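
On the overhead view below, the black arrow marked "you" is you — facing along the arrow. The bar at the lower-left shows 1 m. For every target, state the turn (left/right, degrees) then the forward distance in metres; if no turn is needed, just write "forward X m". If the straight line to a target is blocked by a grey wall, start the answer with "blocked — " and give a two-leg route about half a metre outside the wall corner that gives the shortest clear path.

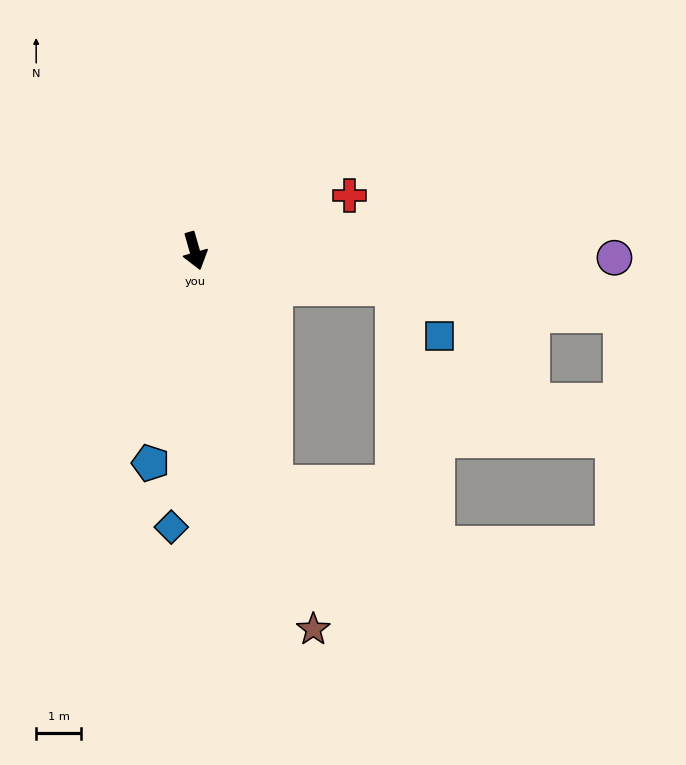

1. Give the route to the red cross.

turn left 94°, forward 3.6 m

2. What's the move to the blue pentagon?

turn right 28°, forward 4.8 m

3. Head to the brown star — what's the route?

forward 8.8 m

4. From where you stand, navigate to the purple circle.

turn left 73°, forward 9.3 m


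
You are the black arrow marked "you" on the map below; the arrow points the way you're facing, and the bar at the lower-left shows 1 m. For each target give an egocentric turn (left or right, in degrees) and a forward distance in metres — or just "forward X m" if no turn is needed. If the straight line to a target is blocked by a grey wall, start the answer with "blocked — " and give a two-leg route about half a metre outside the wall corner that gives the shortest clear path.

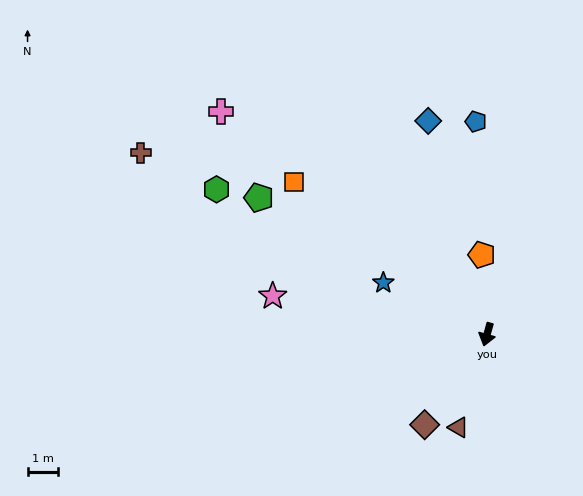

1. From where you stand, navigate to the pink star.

turn right 85°, forward 7.1 m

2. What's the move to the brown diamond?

turn right 19°, forward 3.6 m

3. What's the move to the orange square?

turn right 113°, forward 8.0 m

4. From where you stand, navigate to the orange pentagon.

turn right 161°, forward 2.6 m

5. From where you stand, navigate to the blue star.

turn right 101°, forward 3.8 m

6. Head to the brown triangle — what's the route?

forward 3.2 m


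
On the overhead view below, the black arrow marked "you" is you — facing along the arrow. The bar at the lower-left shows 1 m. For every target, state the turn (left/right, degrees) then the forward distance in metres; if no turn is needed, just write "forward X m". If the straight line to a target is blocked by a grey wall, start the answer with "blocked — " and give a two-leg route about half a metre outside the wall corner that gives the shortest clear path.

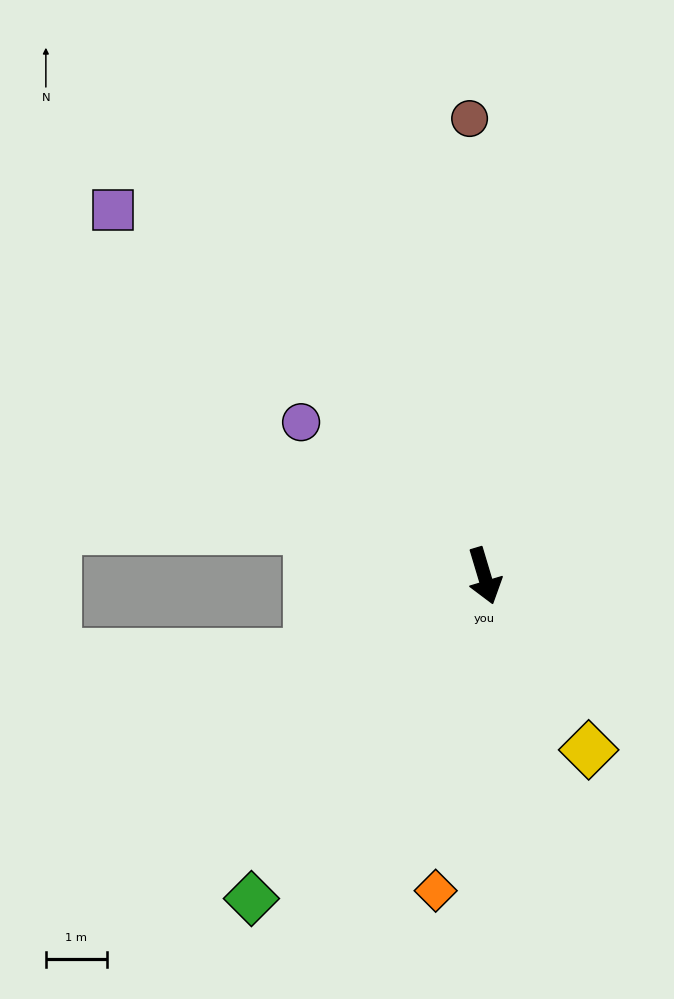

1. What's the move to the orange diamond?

turn right 25°, forward 5.2 m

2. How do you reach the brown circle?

turn left 165°, forward 7.5 m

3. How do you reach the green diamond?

turn right 52°, forward 6.5 m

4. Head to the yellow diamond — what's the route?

turn left 14°, forward 3.3 m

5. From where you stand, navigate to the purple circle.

turn right 147°, forward 3.9 m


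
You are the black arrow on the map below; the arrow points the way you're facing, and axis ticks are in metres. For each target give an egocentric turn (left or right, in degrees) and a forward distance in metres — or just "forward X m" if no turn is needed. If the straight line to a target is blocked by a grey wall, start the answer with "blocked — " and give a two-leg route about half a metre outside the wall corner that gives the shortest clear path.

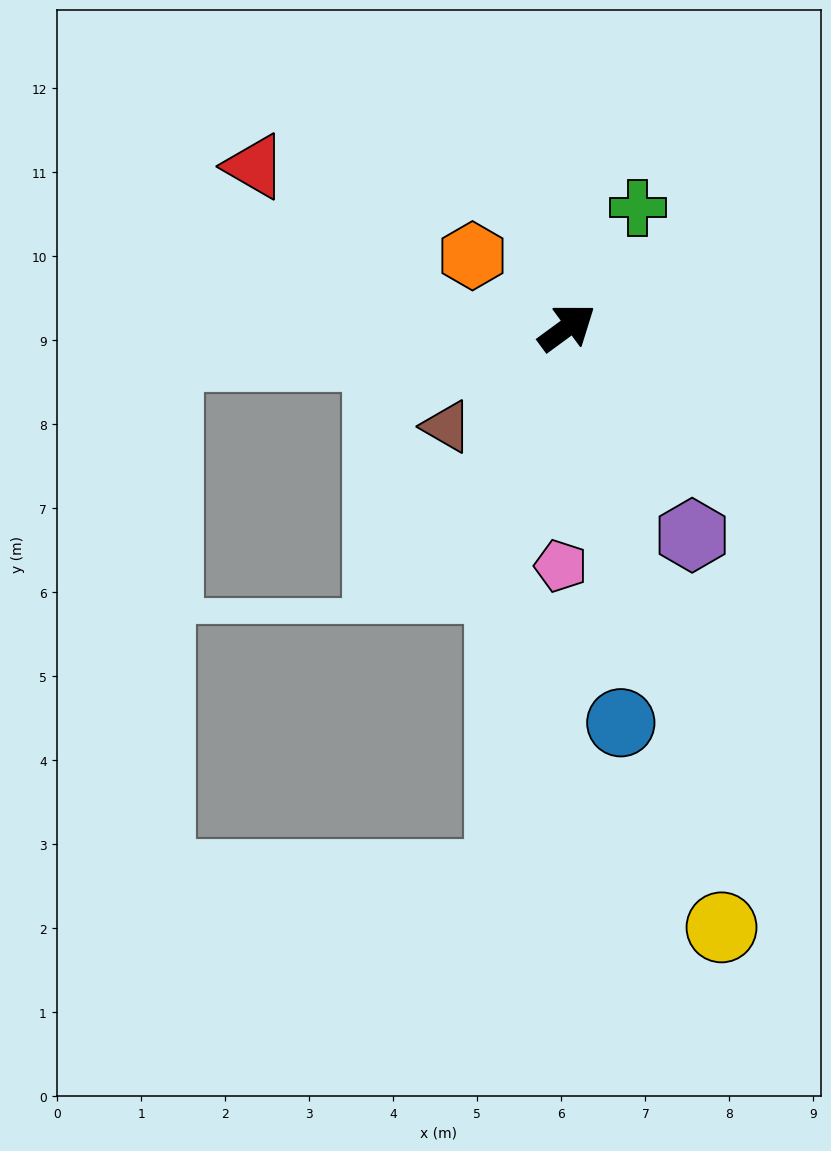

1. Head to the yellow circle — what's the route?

turn right 112°, forward 7.4 m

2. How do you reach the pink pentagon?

turn right 128°, forward 2.8 m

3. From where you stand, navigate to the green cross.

turn left 23°, forward 1.7 m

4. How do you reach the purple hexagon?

turn right 95°, forward 2.9 m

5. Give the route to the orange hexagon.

turn left 107°, forward 1.4 m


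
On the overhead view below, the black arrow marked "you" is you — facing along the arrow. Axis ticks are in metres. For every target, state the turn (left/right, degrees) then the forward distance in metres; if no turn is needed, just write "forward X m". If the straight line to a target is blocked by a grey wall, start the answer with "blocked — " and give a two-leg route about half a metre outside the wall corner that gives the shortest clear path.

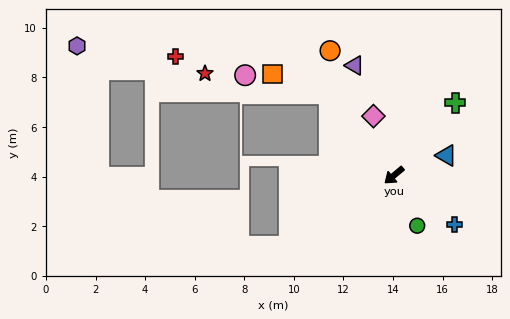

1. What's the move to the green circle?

turn left 75°, forward 2.2 m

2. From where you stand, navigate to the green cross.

turn right 170°, forward 3.8 m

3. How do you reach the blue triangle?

turn left 161°, forward 2.3 m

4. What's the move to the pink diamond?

turn right 111°, forward 2.5 m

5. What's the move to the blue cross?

turn left 101°, forward 3.1 m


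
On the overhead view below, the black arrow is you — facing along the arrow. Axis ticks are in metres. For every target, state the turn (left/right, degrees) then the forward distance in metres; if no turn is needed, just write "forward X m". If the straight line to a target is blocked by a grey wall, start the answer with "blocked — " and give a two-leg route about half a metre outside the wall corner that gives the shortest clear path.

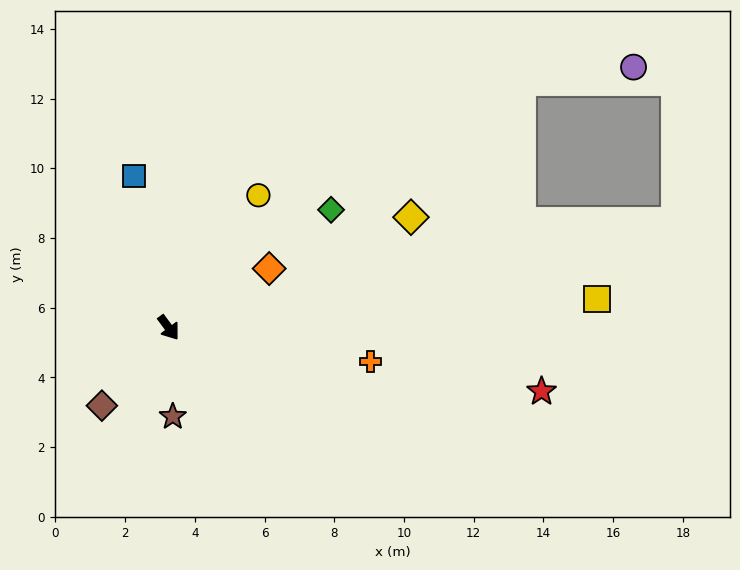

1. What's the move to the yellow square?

turn left 57°, forward 12.3 m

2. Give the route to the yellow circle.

turn left 109°, forward 4.6 m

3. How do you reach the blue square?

turn left 156°, forward 4.5 m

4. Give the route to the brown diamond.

turn right 77°, forward 2.9 m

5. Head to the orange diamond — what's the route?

turn left 84°, forward 3.3 m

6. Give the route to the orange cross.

turn left 44°, forward 5.9 m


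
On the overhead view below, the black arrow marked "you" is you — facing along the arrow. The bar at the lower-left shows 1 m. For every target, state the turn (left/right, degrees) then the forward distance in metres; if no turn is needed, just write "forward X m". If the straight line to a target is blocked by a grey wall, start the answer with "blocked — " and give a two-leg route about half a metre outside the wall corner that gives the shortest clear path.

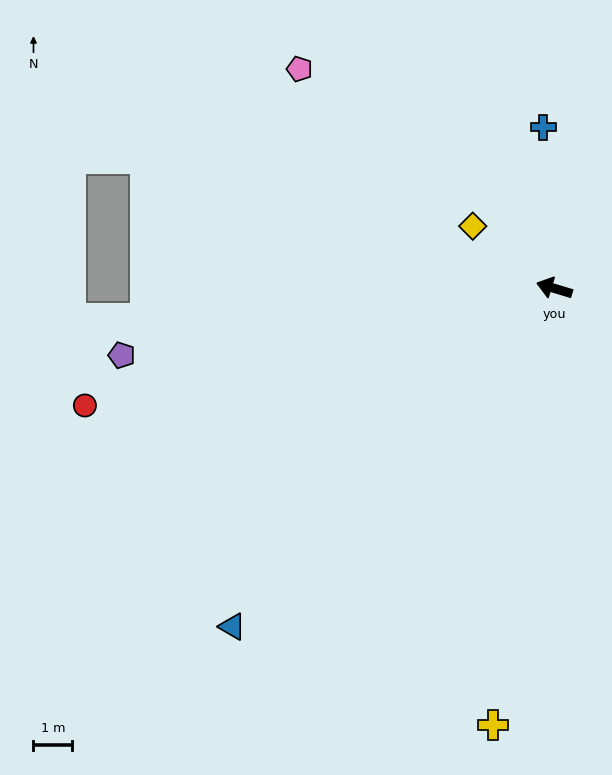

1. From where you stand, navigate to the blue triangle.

turn left 63°, forward 12.0 m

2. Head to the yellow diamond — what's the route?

turn right 20°, forward 2.6 m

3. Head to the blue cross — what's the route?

turn right 69°, forward 4.2 m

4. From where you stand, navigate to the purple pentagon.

turn left 26°, forward 11.3 m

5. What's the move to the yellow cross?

turn left 99°, forward 11.4 m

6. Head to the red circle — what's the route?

turn left 31°, forward 12.5 m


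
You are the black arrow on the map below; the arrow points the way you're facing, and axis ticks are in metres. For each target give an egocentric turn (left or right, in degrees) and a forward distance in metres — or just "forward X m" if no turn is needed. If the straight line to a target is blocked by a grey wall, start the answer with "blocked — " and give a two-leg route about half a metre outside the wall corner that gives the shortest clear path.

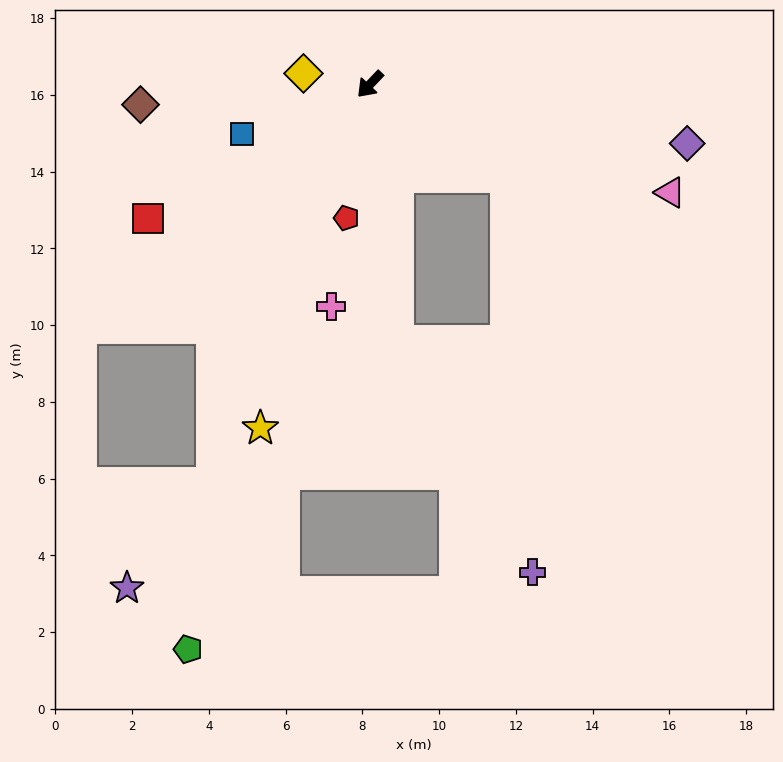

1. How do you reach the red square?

turn right 15°, forward 6.8 m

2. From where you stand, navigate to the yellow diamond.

turn right 56°, forward 1.8 m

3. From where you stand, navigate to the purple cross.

blocked — turn left 50°, forward 6.7 m, then turn left 24°, forward 7.0 m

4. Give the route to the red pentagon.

turn left 34°, forward 3.5 m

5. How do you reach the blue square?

turn right 25°, forward 3.6 m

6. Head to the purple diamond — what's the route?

turn left 123°, forward 8.4 m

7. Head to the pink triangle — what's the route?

turn left 114°, forward 8.3 m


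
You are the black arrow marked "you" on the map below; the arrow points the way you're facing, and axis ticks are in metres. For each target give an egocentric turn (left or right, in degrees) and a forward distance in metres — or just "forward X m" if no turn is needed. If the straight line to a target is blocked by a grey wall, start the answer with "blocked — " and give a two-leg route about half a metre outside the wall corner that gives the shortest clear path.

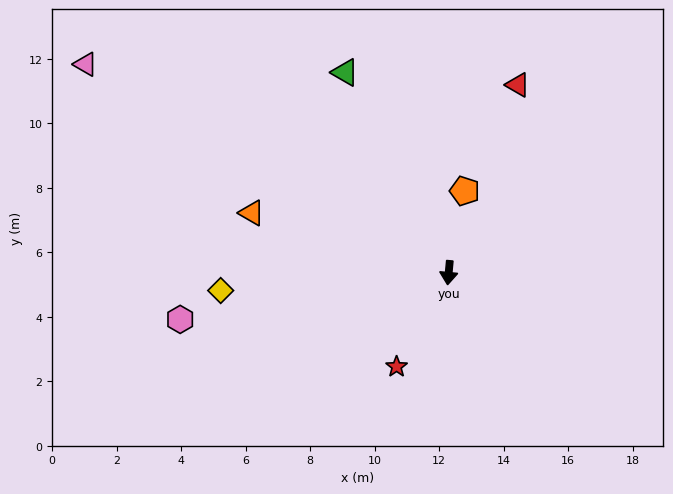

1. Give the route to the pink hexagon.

turn right 75°, forward 8.4 m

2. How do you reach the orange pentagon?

turn left 174°, forward 2.6 m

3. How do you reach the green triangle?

turn right 147°, forward 7.0 m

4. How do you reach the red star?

turn right 24°, forward 3.3 m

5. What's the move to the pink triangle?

turn right 115°, forward 13.0 m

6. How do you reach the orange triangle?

turn right 102°, forward 6.4 m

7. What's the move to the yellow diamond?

turn right 80°, forward 7.1 m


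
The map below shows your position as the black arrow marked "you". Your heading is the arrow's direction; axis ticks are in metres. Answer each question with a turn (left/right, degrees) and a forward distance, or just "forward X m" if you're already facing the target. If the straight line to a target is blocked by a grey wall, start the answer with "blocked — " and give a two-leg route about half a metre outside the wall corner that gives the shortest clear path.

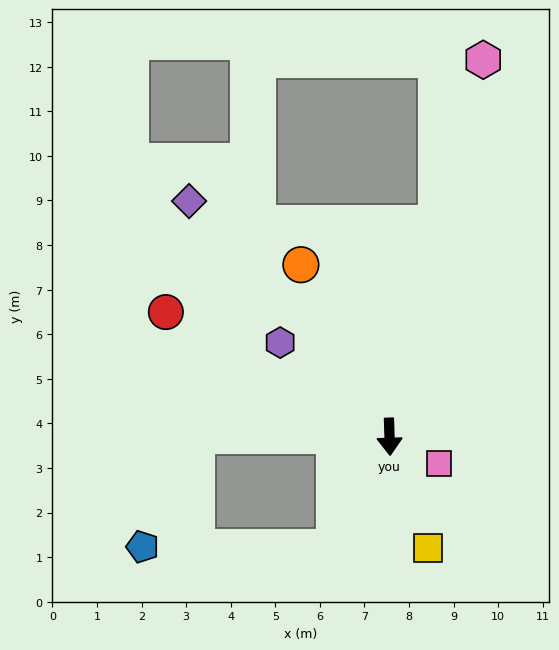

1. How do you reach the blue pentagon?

blocked — turn right 28°, forward 2.8 m, then turn right 64°, forward 4.3 m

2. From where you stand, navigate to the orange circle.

turn right 155°, forward 4.3 m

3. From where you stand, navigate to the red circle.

turn right 121°, forward 5.7 m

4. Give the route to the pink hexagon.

turn left 164°, forward 8.7 m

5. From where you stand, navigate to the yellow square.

turn left 17°, forward 2.6 m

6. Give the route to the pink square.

turn left 60°, forward 1.3 m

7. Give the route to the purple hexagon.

turn right 133°, forward 3.2 m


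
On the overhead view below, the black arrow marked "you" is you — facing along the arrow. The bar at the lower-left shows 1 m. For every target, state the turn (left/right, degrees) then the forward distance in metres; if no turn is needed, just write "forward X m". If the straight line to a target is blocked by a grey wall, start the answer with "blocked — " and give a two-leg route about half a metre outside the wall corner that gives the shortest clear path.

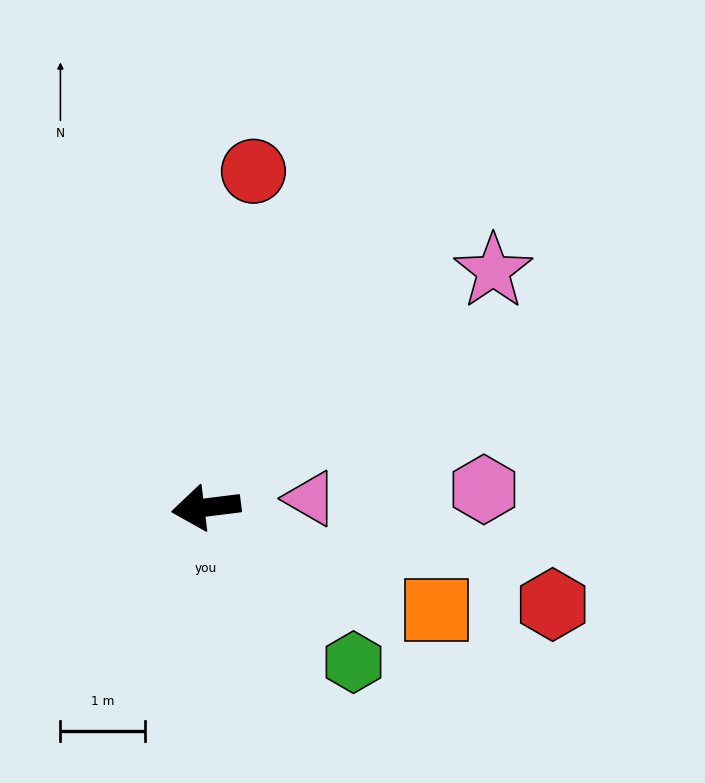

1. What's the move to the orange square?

turn left 149°, forward 3.0 m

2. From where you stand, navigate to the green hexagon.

turn left 127°, forward 2.5 m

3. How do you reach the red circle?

turn right 105°, forward 4.0 m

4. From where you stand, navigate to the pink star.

turn right 148°, forward 4.4 m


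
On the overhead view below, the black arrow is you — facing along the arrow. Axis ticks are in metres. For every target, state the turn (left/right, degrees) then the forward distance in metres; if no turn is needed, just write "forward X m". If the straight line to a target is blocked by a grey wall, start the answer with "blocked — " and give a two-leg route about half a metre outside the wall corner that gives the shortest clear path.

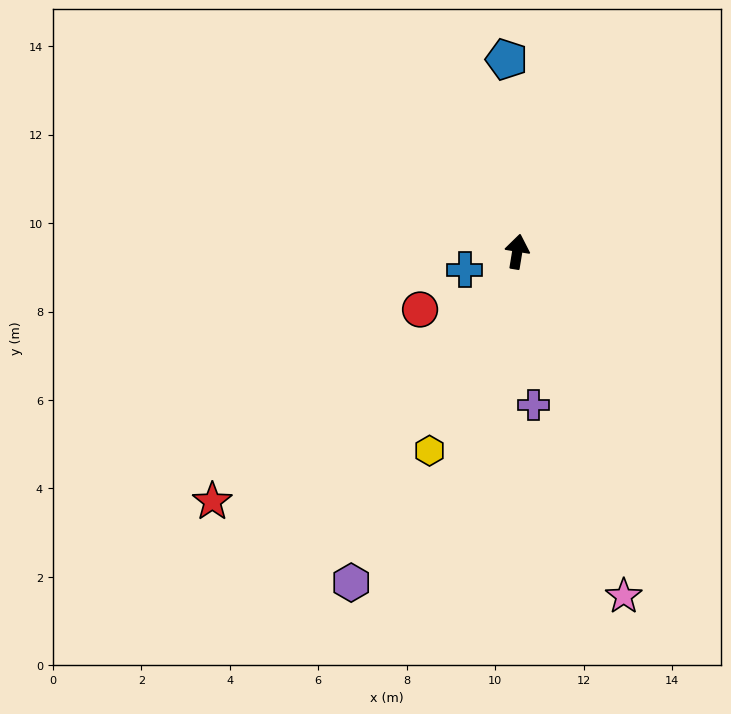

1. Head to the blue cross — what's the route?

turn left 118°, forward 1.3 m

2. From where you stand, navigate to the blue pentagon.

turn left 12°, forward 4.4 m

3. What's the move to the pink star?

turn right 154°, forward 8.2 m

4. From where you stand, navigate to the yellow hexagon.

turn left 166°, forward 4.9 m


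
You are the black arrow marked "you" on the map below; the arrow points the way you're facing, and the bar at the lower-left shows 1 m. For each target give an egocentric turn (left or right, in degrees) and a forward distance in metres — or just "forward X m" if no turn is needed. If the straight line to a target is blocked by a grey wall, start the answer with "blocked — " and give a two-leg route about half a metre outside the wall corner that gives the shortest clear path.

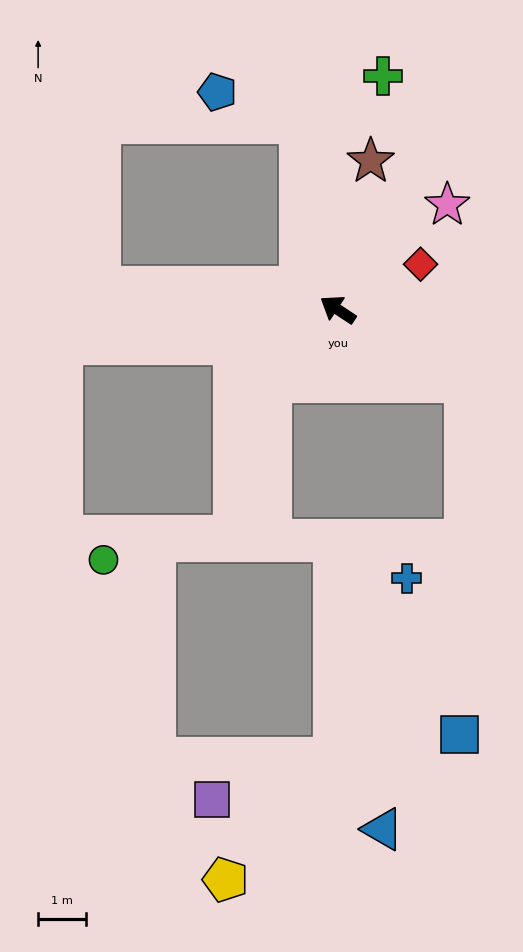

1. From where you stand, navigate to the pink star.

turn right 103°, forward 3.1 m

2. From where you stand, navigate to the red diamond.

turn right 118°, forward 2.0 m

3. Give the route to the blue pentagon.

blocked — turn right 45°, forward 3.9 m, then turn left 58°, forward 1.8 m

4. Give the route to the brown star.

turn right 69°, forward 3.2 m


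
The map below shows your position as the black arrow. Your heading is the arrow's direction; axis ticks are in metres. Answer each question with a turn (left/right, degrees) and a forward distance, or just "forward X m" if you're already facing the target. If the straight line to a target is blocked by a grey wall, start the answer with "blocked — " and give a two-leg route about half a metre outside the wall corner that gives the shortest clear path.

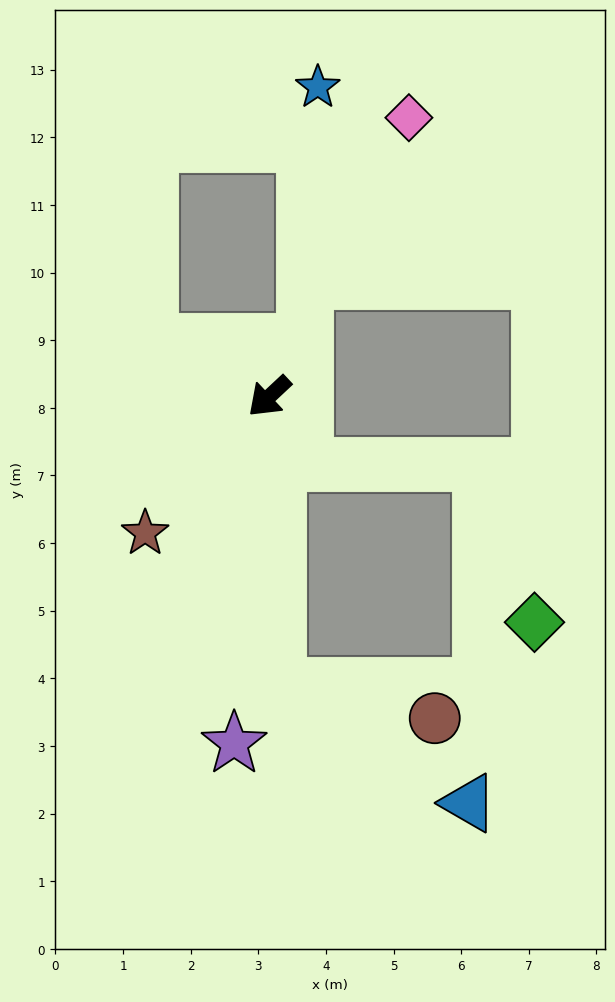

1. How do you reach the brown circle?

blocked — turn left 49°, forward 4.3 m, then turn left 77°, forward 2.4 m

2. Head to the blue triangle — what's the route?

blocked — turn left 49°, forward 4.3 m, then turn left 57°, forward 3.3 m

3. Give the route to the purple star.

turn left 41°, forward 5.2 m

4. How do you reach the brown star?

turn left 5°, forward 2.7 m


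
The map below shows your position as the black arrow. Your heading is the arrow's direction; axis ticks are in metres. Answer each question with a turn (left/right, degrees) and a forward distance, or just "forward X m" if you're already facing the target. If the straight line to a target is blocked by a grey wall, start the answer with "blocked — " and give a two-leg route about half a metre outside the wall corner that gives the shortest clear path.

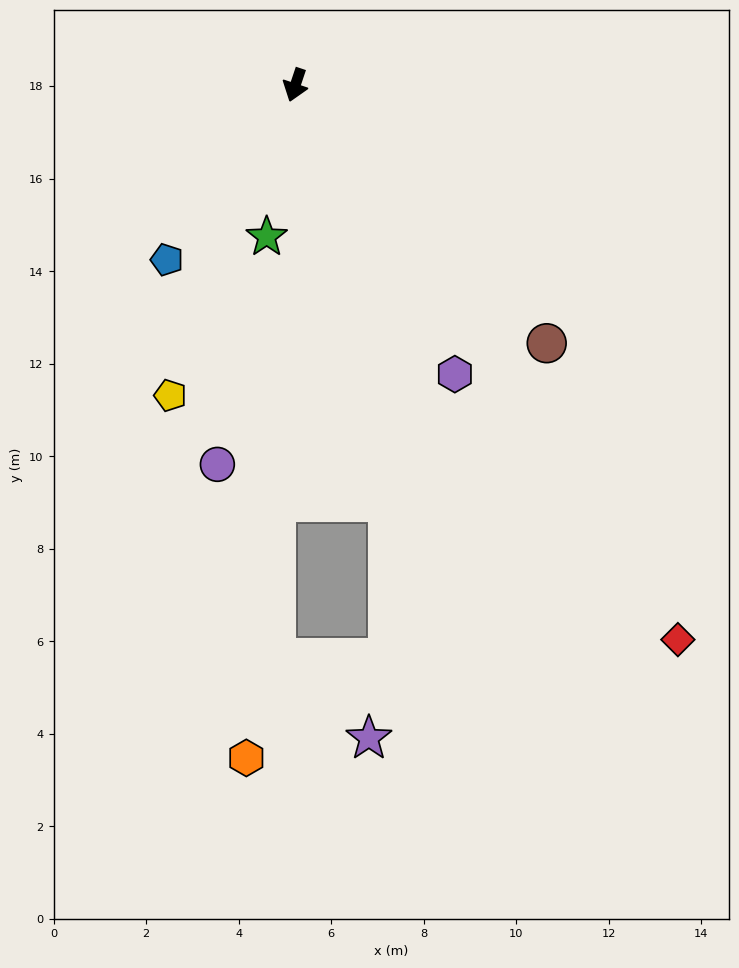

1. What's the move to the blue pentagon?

turn right 18°, forward 4.7 m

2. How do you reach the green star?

turn left 8°, forward 3.3 m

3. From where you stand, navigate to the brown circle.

turn left 63°, forward 7.8 m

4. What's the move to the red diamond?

turn left 53°, forward 14.6 m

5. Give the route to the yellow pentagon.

turn right 3°, forward 7.2 m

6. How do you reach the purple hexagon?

turn left 47°, forward 7.1 m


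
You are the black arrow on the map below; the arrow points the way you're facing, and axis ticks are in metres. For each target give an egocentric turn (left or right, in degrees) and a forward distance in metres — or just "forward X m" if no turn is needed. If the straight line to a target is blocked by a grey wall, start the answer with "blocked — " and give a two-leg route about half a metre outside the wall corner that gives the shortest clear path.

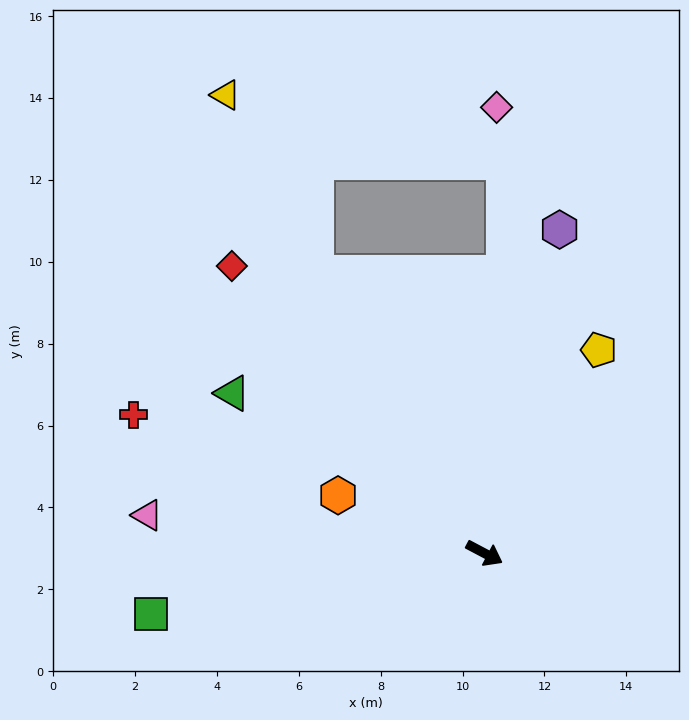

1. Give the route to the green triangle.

turn left 175°, forward 7.3 m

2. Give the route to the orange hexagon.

turn right 174°, forward 3.8 m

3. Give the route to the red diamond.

turn left 159°, forward 9.3 m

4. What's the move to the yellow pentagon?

turn left 89°, forward 5.7 m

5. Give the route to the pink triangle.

turn right 159°, forward 8.3 m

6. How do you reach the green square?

turn right 142°, forward 8.3 m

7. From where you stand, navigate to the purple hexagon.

turn left 105°, forward 8.1 m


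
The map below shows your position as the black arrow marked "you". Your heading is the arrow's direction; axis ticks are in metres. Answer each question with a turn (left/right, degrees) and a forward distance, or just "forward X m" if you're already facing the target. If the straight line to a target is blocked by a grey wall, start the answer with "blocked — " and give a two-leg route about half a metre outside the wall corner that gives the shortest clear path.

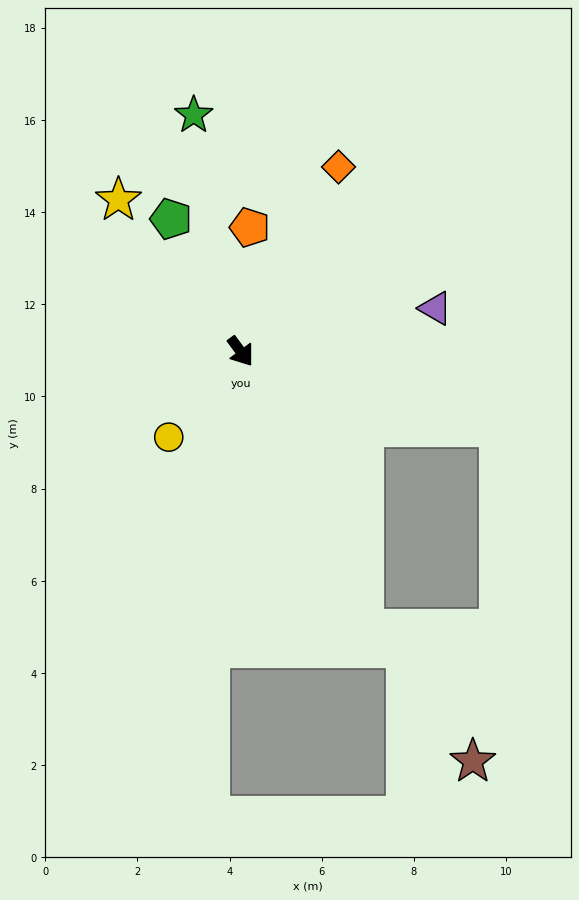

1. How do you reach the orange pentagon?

turn left 139°, forward 2.7 m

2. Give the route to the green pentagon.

turn left 171°, forward 3.2 m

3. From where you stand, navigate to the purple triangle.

turn left 66°, forward 4.3 m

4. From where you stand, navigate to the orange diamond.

turn left 116°, forward 4.5 m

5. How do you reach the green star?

turn left 155°, forward 5.2 m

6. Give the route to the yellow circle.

turn right 76°, forward 2.4 m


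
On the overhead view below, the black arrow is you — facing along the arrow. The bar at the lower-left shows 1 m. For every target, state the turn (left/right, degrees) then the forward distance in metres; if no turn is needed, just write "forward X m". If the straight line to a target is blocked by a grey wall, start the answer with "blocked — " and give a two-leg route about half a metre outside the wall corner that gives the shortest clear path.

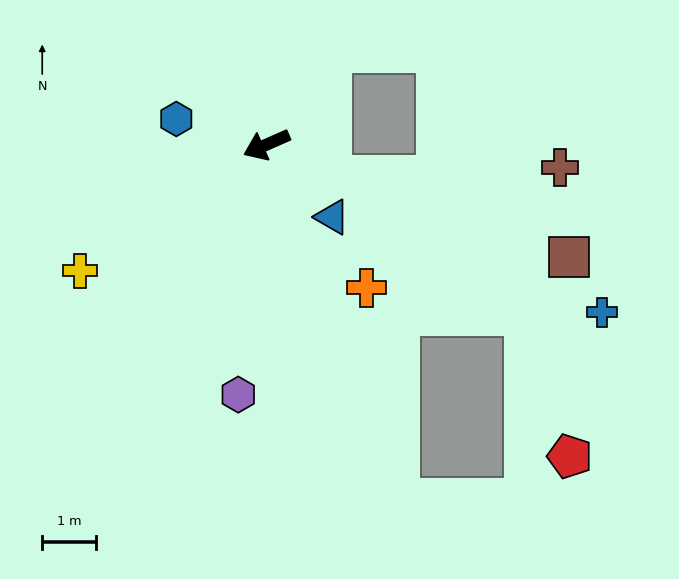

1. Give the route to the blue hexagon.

turn right 40°, forward 1.8 m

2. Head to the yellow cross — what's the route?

turn left 10°, forward 4.2 m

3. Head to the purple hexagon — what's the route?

turn left 60°, forward 4.7 m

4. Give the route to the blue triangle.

turn left 108°, forward 1.8 m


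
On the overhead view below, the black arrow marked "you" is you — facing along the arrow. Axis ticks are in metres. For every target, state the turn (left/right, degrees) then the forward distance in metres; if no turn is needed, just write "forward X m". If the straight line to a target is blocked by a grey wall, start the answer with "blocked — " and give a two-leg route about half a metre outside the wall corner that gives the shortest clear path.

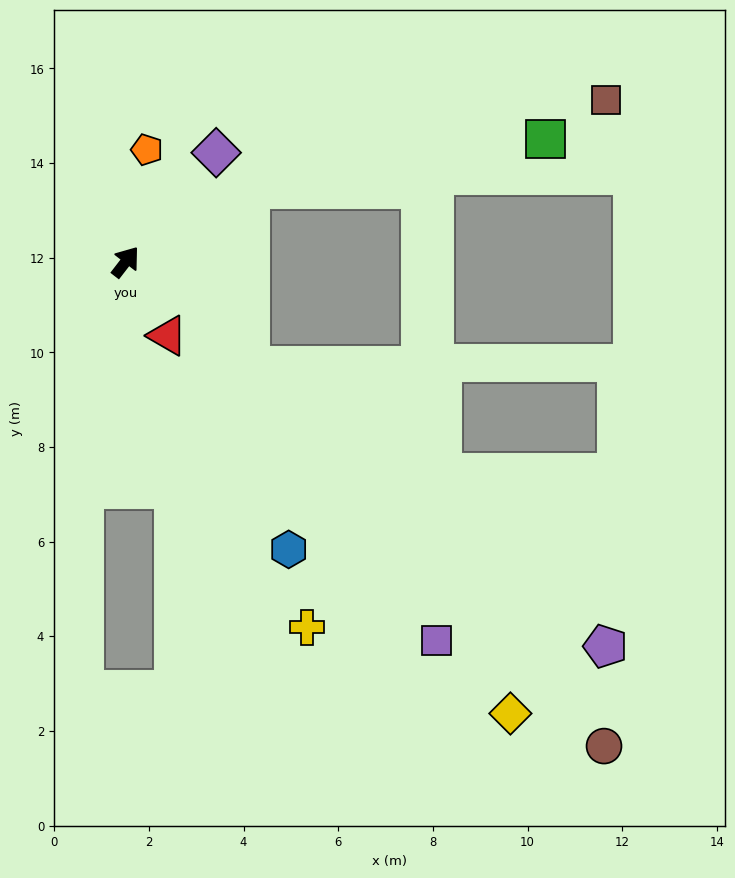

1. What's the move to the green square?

blocked — turn right 22°, forward 3.0 m, then turn right 21°, forward 6.3 m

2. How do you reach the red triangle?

turn right 113°, forward 1.8 m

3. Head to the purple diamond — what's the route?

forward 3.0 m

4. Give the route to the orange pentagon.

turn left 27°, forward 2.4 m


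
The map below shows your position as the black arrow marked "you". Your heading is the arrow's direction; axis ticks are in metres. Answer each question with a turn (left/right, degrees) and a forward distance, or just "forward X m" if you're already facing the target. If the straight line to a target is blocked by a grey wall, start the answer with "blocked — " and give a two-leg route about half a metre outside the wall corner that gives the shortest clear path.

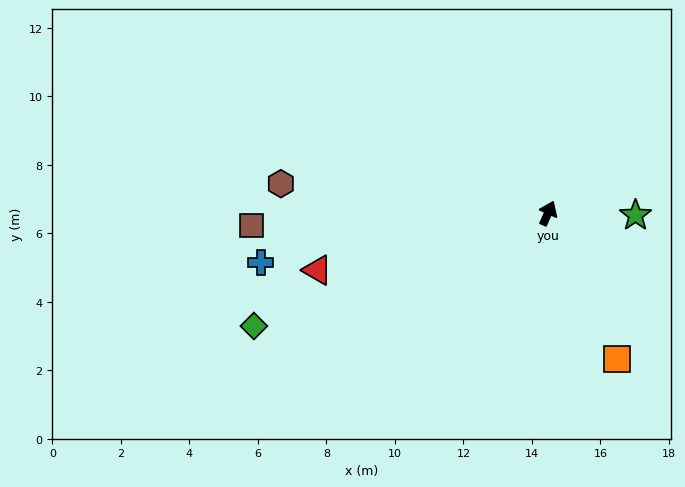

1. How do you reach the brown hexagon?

turn left 108°, forward 7.8 m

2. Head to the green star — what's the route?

turn right 67°, forward 2.6 m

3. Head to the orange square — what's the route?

turn right 131°, forward 4.7 m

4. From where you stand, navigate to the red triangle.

turn left 128°, forward 6.9 m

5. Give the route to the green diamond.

turn left 135°, forward 9.2 m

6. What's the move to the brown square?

turn left 116°, forward 8.7 m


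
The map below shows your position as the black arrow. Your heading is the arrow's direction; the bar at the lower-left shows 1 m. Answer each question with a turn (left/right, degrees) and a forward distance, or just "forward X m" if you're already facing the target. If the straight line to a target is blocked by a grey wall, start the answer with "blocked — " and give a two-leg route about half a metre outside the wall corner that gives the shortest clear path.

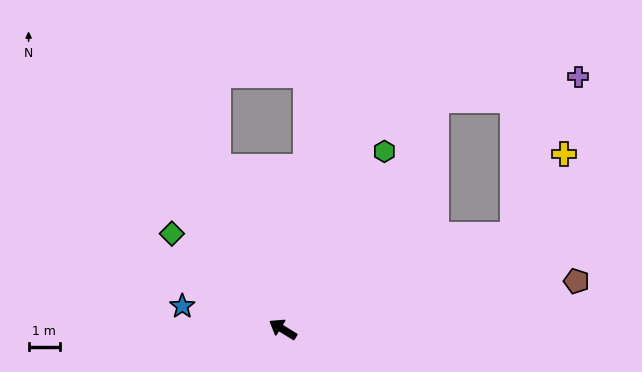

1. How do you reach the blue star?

turn left 19°, forward 3.3 m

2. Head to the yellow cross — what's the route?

blocked — turn right 126°, forward 8.0 m, then turn left 35°, forward 3.1 m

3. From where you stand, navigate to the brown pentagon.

turn right 139°, forward 9.5 m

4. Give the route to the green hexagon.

turn right 88°, forward 6.6 m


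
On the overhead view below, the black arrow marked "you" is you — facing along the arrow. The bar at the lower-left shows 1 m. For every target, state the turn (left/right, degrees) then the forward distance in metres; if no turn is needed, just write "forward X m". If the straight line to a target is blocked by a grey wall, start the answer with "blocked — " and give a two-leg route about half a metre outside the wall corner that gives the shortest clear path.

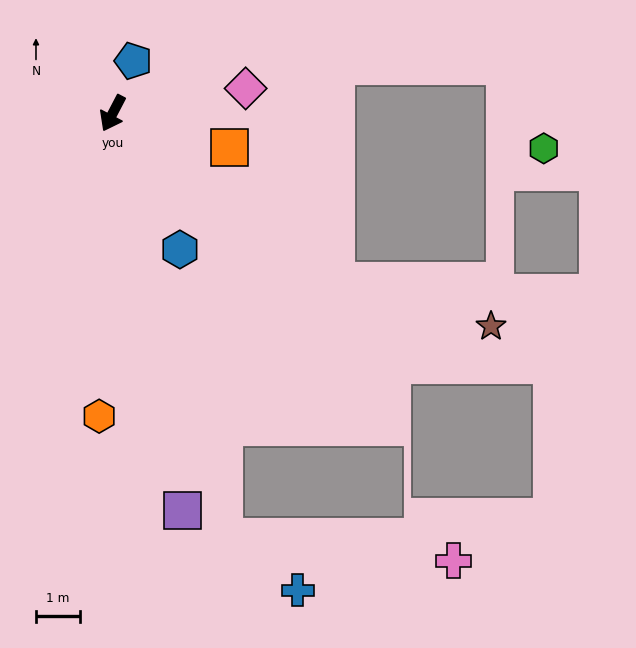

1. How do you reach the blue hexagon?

turn left 54°, forward 3.5 m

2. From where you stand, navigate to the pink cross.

blocked — turn left 42°, forward 10.0 m, then turn left 70°, forward 5.3 m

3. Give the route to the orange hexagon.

turn left 25°, forward 6.9 m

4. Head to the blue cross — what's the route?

blocked — turn left 42°, forward 10.0 m, then turn left 40°, forward 2.1 m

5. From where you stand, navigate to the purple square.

turn left 38°, forward 9.2 m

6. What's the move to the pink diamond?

turn left 128°, forward 3.1 m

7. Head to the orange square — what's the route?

turn left 101°, forward 2.8 m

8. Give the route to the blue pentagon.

turn right 174°, forward 1.3 m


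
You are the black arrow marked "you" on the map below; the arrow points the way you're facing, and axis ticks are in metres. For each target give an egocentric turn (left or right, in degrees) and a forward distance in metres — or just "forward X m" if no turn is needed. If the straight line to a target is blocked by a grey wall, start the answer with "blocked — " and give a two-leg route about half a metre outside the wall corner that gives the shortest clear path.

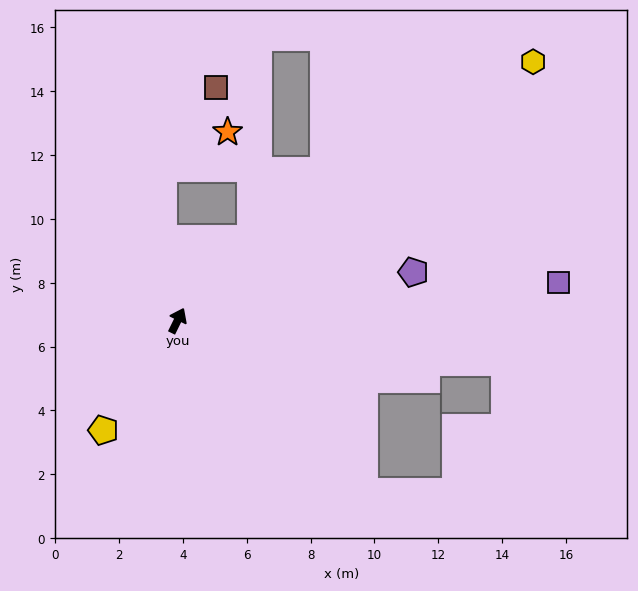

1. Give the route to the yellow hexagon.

turn right 28°, forward 13.8 m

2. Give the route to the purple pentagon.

turn right 52°, forward 7.5 m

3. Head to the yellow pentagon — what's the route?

turn left 172°, forward 4.1 m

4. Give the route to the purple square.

turn right 58°, forward 12.0 m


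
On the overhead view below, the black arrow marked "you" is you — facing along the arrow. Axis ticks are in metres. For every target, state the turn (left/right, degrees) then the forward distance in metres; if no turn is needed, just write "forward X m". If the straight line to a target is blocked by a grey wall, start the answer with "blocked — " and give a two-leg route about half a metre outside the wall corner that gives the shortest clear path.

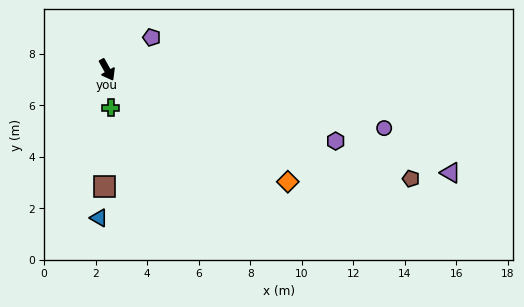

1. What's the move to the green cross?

turn right 24°, forward 1.5 m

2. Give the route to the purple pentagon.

turn left 97°, forward 2.1 m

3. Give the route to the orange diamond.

turn left 29°, forward 8.3 m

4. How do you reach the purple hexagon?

turn left 44°, forward 9.3 m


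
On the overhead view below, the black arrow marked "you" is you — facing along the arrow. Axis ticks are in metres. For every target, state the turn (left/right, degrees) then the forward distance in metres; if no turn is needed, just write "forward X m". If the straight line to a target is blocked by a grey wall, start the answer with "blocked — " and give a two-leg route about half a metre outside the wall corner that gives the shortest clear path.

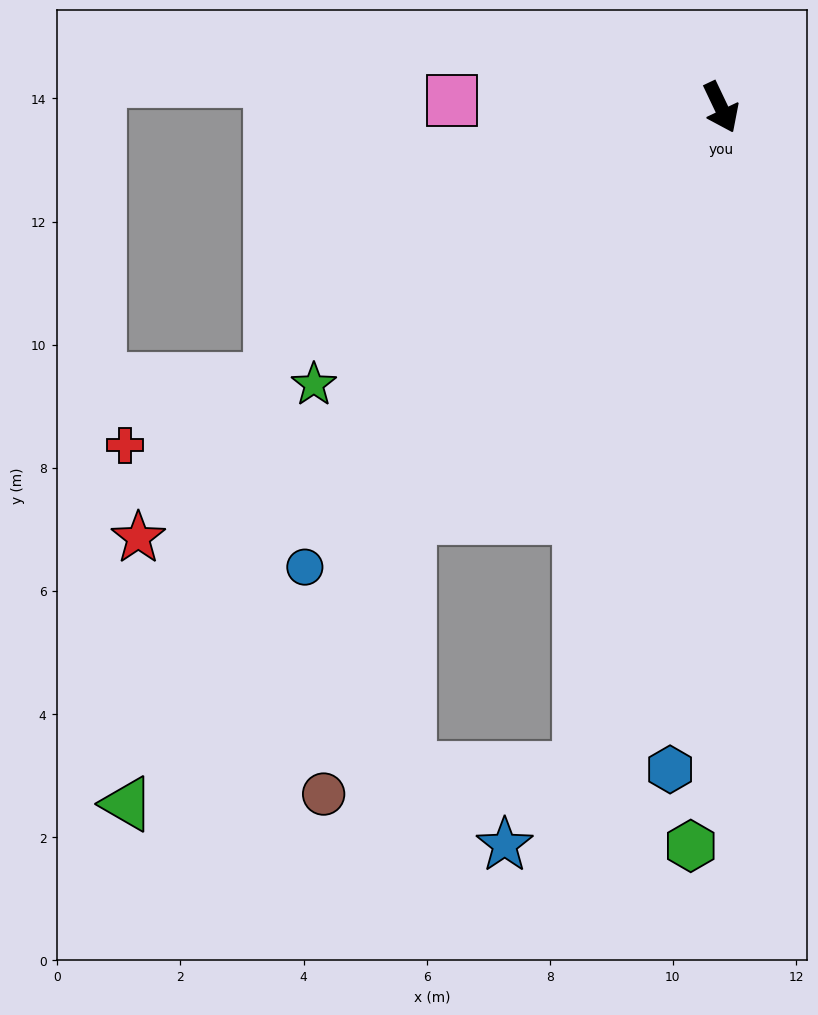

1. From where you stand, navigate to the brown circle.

blocked — turn right 63°, forward 8.4 m, then turn left 20°, forward 4.7 m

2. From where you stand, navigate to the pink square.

turn right 117°, forward 4.4 m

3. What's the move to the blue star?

blocked — turn right 38°, forward 11.0 m, then turn right 31°, forward 1.7 m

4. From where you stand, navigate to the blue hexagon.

turn right 30°, forward 10.8 m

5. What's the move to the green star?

turn right 81°, forward 8.0 m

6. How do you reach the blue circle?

turn right 68°, forward 10.1 m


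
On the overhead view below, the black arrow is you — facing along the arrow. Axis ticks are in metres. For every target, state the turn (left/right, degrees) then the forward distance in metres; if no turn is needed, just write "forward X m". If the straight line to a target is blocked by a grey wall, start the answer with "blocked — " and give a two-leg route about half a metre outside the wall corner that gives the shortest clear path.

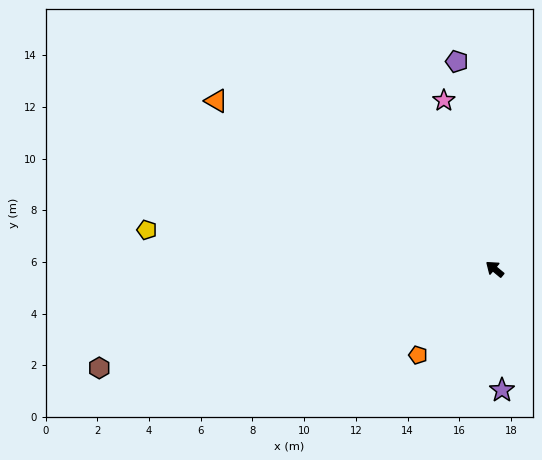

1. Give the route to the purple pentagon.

turn right 40°, forward 8.2 m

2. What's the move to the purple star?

turn left 133°, forward 4.7 m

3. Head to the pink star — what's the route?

turn right 34°, forward 6.8 m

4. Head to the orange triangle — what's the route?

turn left 9°, forward 12.6 m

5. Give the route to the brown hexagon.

turn left 54°, forward 15.8 m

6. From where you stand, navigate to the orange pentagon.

turn left 88°, forward 4.5 m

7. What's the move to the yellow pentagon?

turn left 33°, forward 13.5 m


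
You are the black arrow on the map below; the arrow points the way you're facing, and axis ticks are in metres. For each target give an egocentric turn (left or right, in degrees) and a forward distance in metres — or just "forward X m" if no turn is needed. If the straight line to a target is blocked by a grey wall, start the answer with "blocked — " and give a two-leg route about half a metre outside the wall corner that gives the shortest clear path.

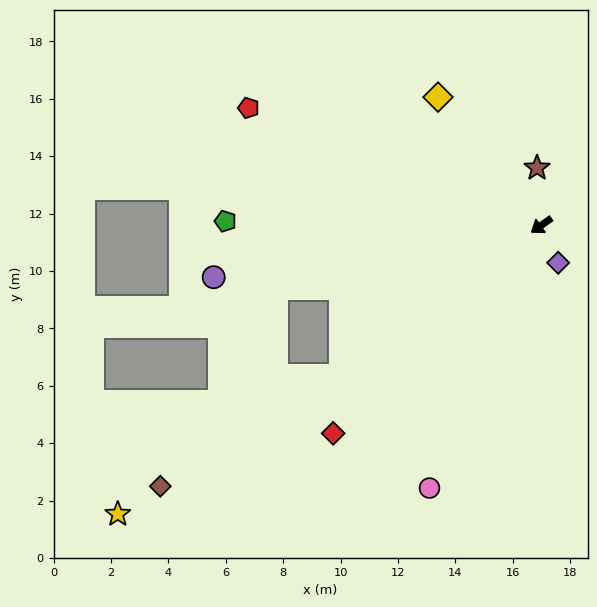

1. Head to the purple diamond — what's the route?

turn left 79°, forward 1.4 m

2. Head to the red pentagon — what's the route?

turn right 57°, forward 11.0 m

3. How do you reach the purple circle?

turn right 26°, forward 11.6 m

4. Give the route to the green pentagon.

turn right 36°, forward 11.0 m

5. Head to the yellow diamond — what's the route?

turn right 86°, forward 5.7 m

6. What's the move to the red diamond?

turn left 10°, forward 10.3 m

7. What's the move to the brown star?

turn right 121°, forward 2.0 m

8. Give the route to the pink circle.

turn left 32°, forward 10.0 m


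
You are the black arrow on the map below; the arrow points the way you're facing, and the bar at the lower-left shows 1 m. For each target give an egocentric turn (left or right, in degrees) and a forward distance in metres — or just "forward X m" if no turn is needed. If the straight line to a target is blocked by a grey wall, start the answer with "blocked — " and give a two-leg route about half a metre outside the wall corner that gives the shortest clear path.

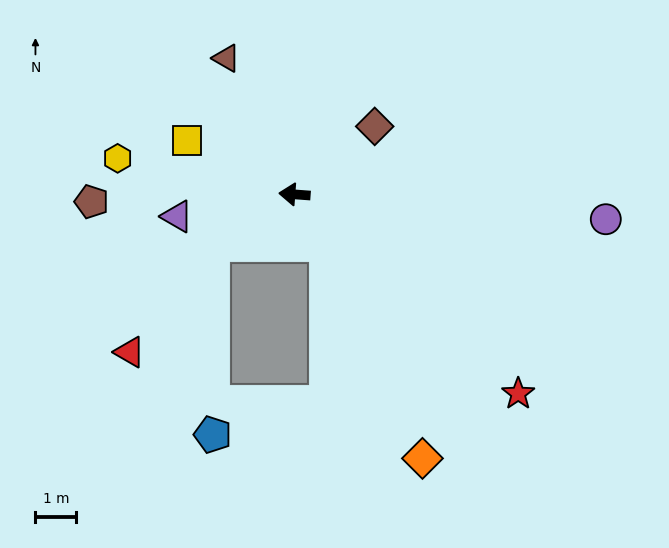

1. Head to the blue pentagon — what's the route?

blocked — turn left 36°, forward 2.3 m, then turn left 58°, forward 4.7 m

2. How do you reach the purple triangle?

turn left 15°, forward 2.9 m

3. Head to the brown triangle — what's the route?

turn right 59°, forward 3.7 m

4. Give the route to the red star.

turn left 143°, forward 7.3 m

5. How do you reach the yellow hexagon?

turn right 7°, forward 4.4 m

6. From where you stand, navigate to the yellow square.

turn right 22°, forward 2.9 m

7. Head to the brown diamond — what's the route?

turn right 136°, forward 2.6 m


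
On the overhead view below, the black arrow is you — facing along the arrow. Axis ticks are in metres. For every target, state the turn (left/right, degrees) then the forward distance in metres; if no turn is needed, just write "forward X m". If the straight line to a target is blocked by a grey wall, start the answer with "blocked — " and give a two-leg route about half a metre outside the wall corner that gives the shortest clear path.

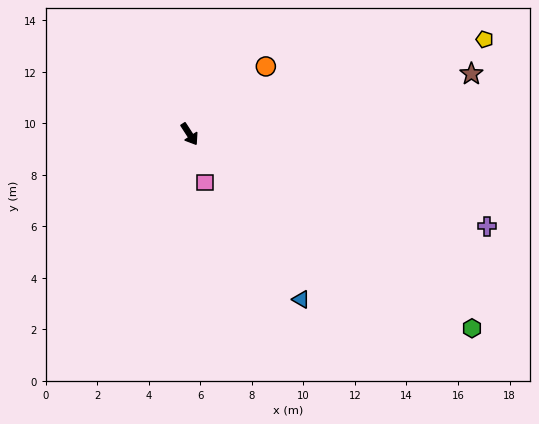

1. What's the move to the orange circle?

turn left 99°, forward 4.0 m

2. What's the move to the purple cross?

turn left 40°, forward 12.1 m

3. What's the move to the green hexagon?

turn left 23°, forward 13.3 m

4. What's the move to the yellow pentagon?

turn left 75°, forward 12.0 m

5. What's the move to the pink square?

turn right 15°, forward 2.0 m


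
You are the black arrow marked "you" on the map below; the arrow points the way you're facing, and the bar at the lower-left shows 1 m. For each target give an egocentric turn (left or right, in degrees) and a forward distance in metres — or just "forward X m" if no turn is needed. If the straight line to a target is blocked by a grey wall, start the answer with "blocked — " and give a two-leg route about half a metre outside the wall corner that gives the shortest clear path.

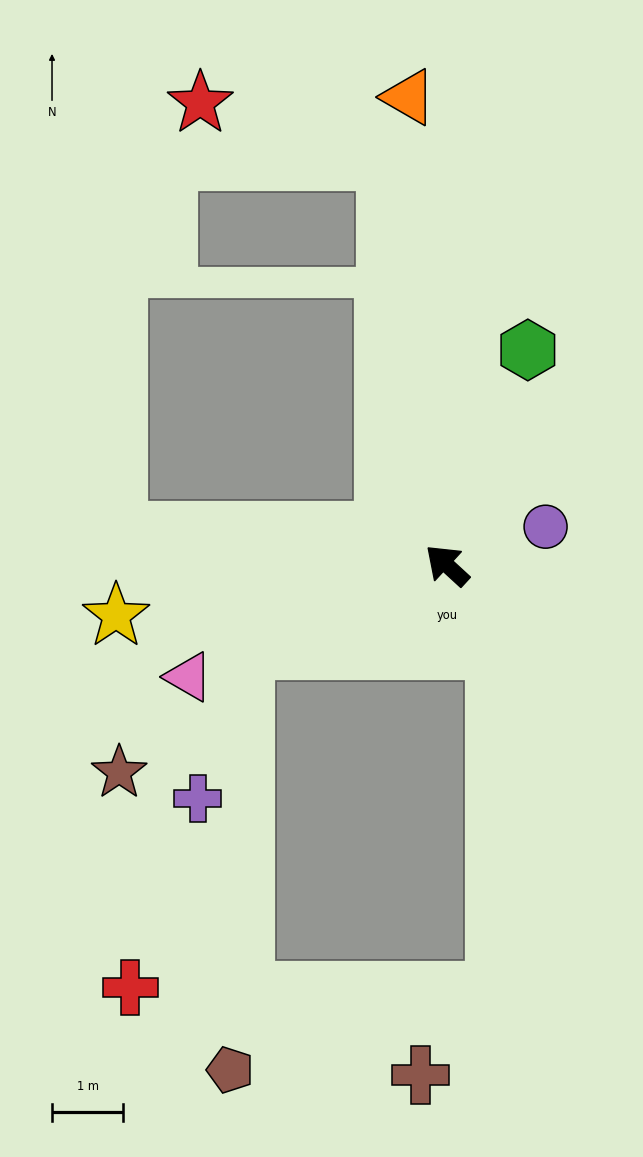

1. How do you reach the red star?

blocked — turn right 39°, forward 5.7 m, then turn left 65°, forward 2.7 m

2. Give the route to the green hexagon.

turn right 68°, forward 3.2 m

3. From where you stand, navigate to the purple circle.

turn right 116°, forward 1.5 m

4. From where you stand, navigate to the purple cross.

blocked — turn left 65°, forward 3.1 m, then turn left 50°, forward 2.2 m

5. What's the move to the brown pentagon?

blocked — turn left 65°, forward 3.1 m, then turn left 66°, forward 5.9 m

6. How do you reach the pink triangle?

turn left 66°, forward 3.9 m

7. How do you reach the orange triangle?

turn right 43°, forward 6.6 m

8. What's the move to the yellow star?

turn left 51°, forward 4.7 m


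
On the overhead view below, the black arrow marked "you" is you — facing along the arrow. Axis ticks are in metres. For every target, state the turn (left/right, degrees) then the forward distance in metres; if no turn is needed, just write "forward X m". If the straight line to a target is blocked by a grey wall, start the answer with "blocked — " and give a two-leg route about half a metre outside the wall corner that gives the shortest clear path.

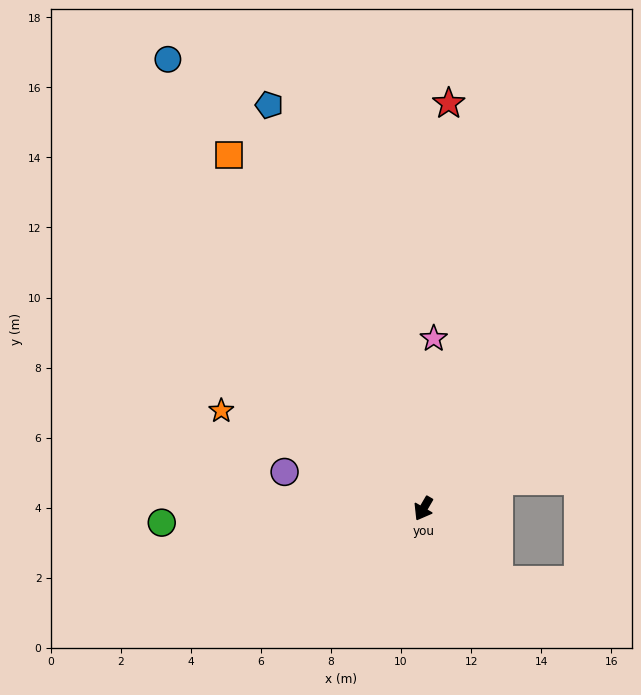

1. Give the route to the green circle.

turn right 57°, forward 7.5 m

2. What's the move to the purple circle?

turn right 75°, forward 4.1 m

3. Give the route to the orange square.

turn right 121°, forward 11.5 m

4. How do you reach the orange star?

turn right 86°, forward 6.4 m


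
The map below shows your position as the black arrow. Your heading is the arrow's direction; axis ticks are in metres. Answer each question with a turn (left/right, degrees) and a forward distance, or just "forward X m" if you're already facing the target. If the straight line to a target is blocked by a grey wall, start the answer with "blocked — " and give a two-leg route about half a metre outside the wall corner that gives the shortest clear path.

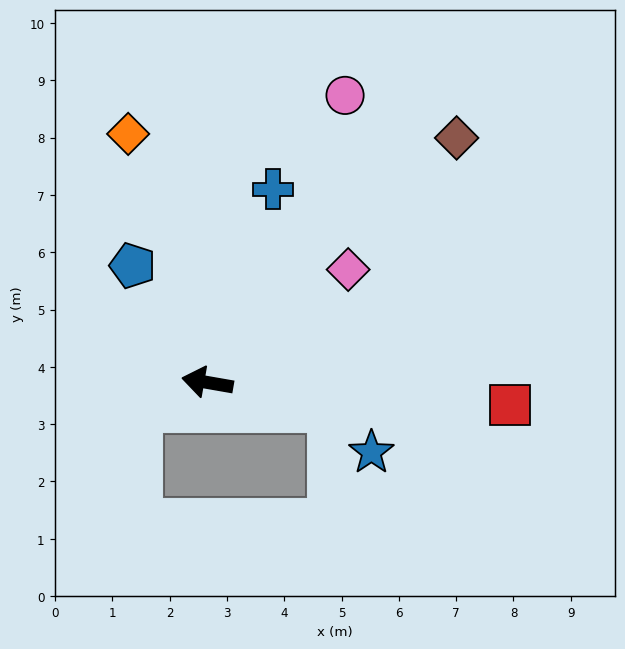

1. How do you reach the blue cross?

turn right 99°, forward 3.6 m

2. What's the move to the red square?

turn right 174°, forward 5.3 m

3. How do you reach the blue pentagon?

turn right 48°, forward 2.4 m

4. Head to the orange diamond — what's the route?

turn right 62°, forward 4.6 m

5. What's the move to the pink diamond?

turn right 131°, forward 3.1 m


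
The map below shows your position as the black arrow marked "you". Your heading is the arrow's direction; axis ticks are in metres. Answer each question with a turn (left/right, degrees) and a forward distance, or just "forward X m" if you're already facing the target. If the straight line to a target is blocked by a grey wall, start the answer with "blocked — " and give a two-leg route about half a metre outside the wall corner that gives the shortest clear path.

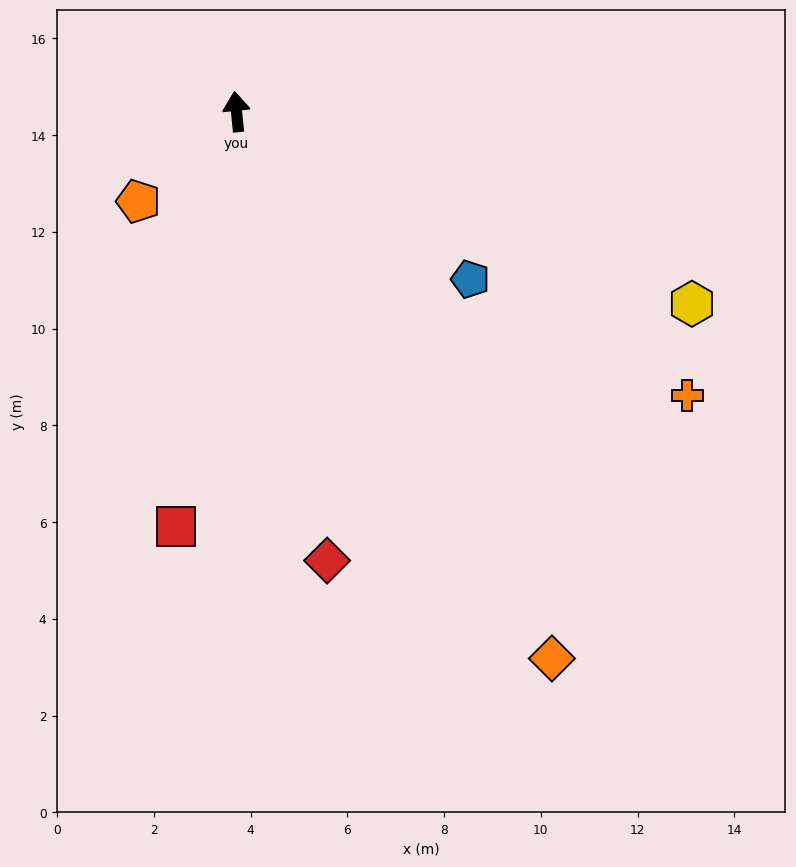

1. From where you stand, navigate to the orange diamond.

turn right 156°, forward 13.1 m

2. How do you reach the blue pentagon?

turn right 131°, forward 5.9 m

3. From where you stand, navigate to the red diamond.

turn right 174°, forward 9.5 m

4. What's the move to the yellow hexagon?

turn right 119°, forward 10.2 m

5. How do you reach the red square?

turn left 166°, forward 8.7 m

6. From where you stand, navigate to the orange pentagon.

turn left 127°, forward 2.7 m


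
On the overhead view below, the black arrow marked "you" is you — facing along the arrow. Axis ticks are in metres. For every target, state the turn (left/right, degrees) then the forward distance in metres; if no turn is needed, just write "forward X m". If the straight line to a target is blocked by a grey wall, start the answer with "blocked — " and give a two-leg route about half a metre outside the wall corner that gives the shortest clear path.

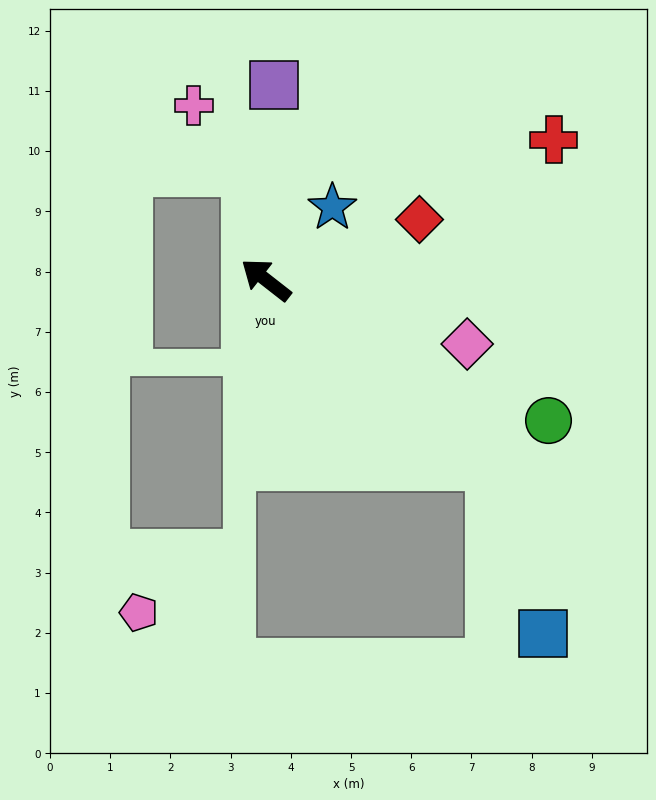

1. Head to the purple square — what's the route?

turn right 54°, forward 3.2 m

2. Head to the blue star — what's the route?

turn right 95°, forward 1.6 m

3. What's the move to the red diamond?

turn right 121°, forward 2.7 m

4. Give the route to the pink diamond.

turn right 160°, forward 3.5 m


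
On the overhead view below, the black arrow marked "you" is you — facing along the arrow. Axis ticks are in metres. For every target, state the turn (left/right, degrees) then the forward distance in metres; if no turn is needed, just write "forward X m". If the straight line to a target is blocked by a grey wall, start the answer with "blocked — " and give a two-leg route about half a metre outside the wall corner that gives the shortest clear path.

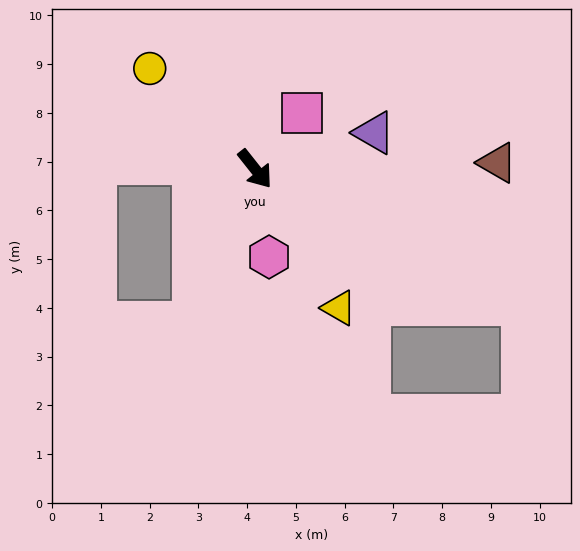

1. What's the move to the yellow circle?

turn right 172°, forward 3.0 m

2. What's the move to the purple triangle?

turn left 69°, forward 2.6 m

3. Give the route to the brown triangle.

turn left 53°, forward 5.0 m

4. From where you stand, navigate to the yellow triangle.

turn right 7°, forward 3.3 m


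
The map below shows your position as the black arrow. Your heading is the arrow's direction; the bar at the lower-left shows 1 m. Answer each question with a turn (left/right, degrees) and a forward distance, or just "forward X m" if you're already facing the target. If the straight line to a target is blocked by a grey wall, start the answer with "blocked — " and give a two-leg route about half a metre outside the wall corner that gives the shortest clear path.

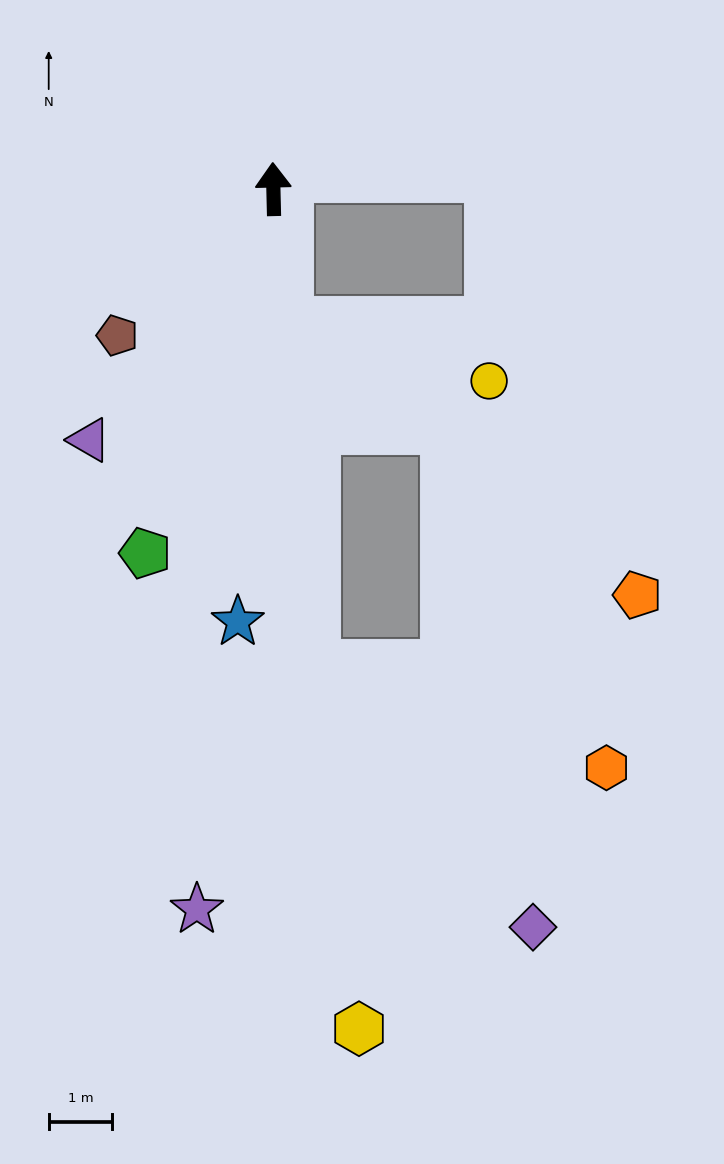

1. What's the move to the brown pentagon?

turn left 132°, forward 3.4 m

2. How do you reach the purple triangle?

turn left 142°, forward 4.9 m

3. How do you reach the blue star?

turn left 174°, forward 6.8 m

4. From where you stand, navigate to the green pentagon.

turn left 159°, forward 6.1 m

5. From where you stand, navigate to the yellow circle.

blocked — turn right 176°, forward 2.1 m, then turn left 69°, forward 3.3 m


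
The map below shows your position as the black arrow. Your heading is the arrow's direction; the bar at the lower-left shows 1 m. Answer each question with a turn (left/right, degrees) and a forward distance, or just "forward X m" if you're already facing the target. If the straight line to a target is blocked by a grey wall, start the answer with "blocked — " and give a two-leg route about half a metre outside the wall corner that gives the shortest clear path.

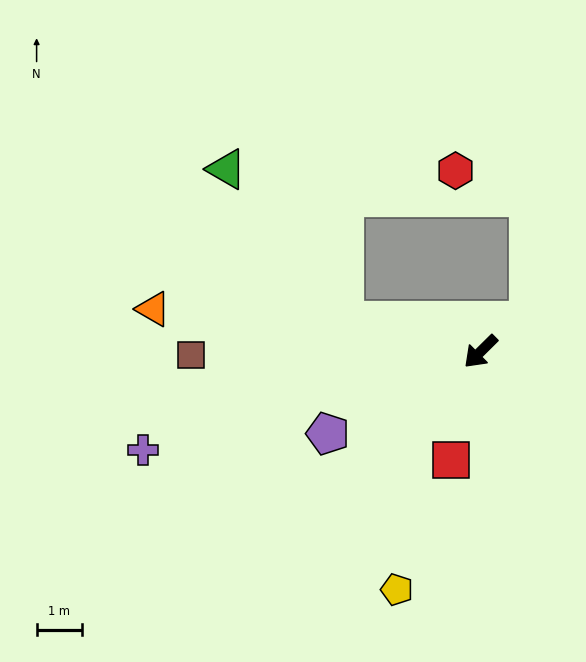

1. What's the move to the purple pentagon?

turn right 16°, forward 3.8 m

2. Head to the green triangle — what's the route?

blocked — turn right 57°, forward 3.1 m, then turn right 40°, forward 4.2 m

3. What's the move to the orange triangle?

turn right 52°, forward 7.2 m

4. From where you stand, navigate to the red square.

turn left 30°, forward 2.5 m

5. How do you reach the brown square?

turn right 44°, forward 6.3 m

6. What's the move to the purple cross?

turn right 28°, forward 7.7 m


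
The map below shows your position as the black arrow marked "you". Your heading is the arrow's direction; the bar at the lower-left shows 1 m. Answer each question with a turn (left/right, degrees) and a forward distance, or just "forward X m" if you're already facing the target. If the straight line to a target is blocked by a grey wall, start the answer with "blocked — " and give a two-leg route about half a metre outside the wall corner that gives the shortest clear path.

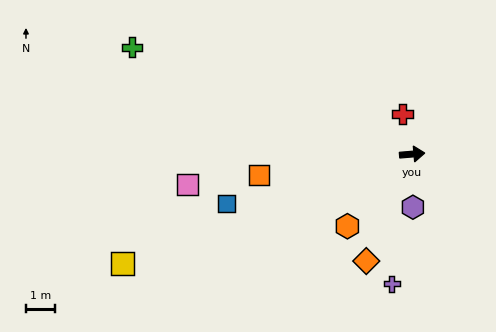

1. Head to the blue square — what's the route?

turn right 170°, forward 6.7 m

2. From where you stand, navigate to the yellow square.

turn right 164°, forward 10.8 m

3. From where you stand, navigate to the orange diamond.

turn right 118°, forward 4.1 m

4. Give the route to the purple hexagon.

turn right 94°, forward 1.9 m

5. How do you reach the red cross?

turn left 99°, forward 1.4 m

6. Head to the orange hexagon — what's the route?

turn right 137°, forward 3.4 m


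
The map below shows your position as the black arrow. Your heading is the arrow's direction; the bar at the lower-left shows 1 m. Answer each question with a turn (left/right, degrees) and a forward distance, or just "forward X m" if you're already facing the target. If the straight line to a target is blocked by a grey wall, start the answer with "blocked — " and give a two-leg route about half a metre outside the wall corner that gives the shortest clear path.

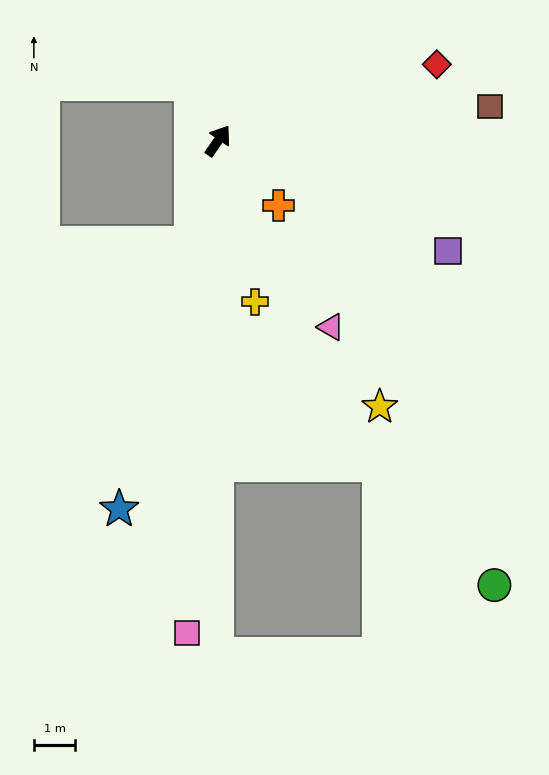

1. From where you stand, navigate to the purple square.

turn right 81°, forward 6.2 m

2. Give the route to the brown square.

turn right 48°, forward 6.6 m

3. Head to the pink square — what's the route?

turn right 149°, forward 11.9 m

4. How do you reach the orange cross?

turn right 102°, forward 2.1 m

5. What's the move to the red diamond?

turn right 36°, forward 5.6 m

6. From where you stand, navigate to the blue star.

turn right 161°, forward 9.2 m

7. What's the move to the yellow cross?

turn right 133°, forward 4.0 m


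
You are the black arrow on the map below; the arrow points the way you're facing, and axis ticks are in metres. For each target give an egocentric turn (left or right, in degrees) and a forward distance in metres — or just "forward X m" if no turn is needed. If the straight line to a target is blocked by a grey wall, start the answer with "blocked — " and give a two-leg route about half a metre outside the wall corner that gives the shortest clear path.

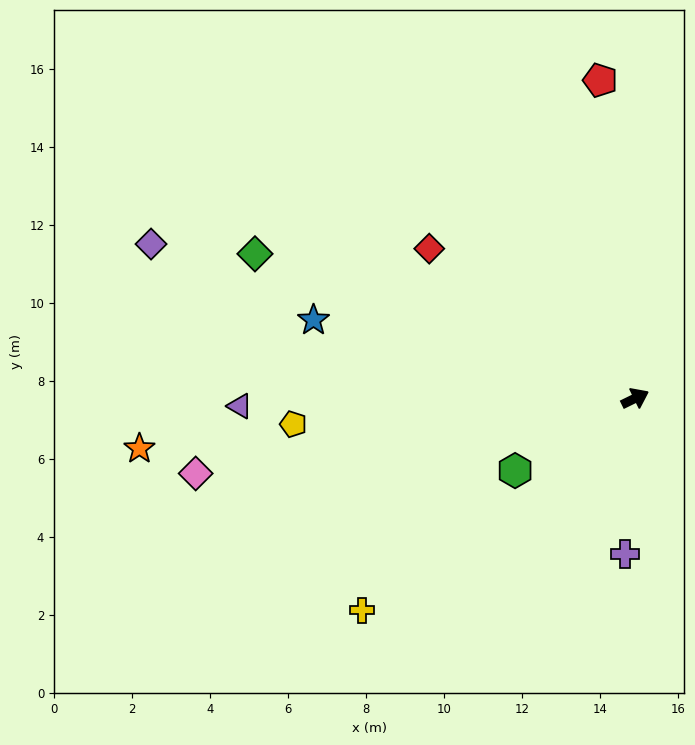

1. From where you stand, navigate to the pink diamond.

turn left 164°, forward 11.4 m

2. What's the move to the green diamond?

turn left 133°, forward 10.4 m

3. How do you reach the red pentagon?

turn left 70°, forward 8.2 m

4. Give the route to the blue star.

turn left 140°, forward 8.5 m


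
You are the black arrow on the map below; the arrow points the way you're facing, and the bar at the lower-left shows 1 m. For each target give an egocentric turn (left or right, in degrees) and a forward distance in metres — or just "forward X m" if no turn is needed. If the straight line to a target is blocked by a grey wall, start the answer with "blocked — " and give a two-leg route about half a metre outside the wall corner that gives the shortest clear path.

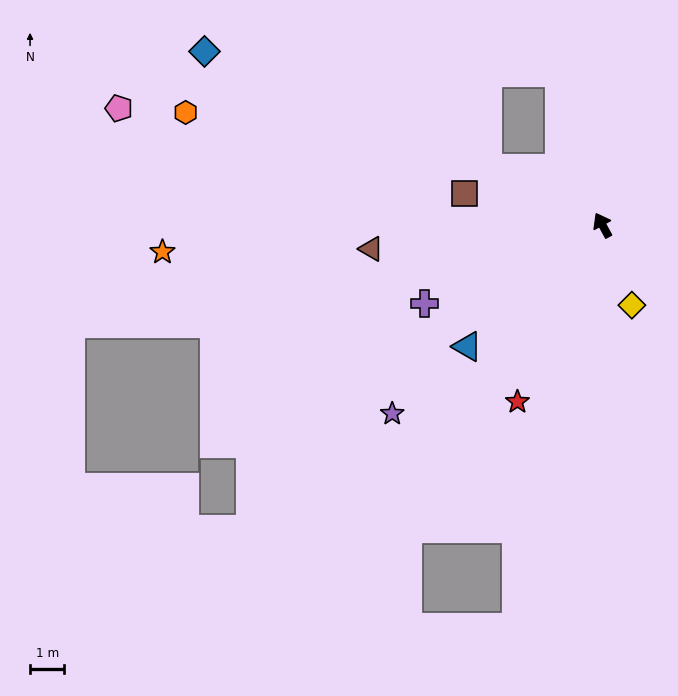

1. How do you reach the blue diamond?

turn left 38°, forward 12.7 m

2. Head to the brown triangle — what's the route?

turn left 67°, forward 6.8 m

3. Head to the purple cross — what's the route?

turn left 85°, forward 5.7 m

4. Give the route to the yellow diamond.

turn left 172°, forward 2.5 m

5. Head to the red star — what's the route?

turn left 126°, forward 5.7 m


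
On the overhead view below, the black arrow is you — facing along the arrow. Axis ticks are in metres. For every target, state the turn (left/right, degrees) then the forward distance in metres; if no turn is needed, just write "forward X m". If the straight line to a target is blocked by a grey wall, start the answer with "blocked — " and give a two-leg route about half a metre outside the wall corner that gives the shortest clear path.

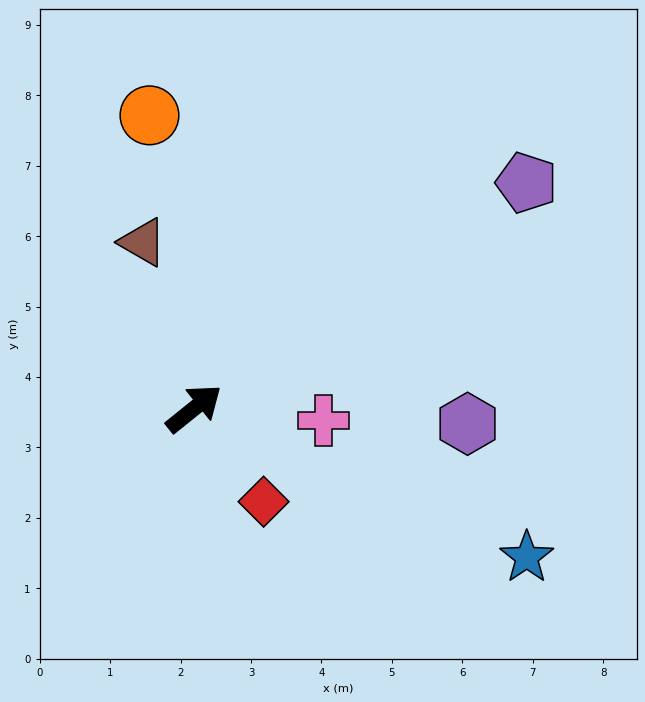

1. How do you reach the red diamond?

turn right 92°, forward 1.7 m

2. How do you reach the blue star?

turn right 63°, forward 5.2 m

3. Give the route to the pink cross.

turn right 44°, forward 1.8 m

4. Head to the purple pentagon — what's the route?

turn right 5°, forward 5.7 m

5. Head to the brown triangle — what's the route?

turn left 68°, forward 2.5 m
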